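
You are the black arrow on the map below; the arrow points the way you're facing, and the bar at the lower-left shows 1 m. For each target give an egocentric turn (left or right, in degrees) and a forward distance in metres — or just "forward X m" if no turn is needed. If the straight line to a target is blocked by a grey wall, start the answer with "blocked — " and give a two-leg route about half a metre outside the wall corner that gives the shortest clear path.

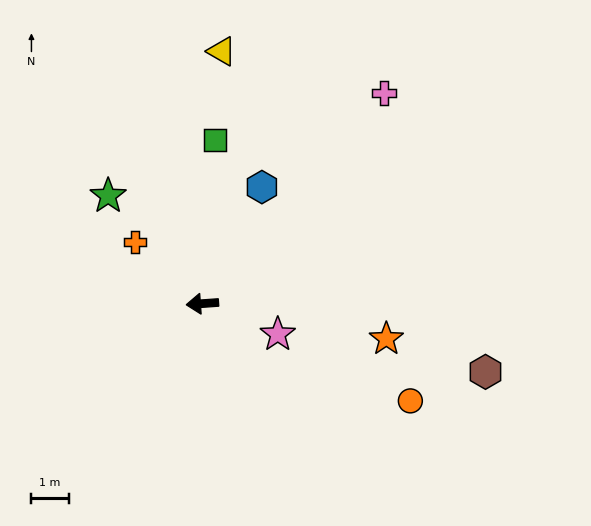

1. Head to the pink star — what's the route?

turn left 154°, forward 2.2 m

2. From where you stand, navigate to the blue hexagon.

turn right 121°, forward 3.5 m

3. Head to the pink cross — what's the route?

turn right 135°, forward 7.4 m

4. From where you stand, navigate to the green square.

turn right 98°, forward 4.4 m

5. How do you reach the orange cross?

turn right 46°, forward 2.4 m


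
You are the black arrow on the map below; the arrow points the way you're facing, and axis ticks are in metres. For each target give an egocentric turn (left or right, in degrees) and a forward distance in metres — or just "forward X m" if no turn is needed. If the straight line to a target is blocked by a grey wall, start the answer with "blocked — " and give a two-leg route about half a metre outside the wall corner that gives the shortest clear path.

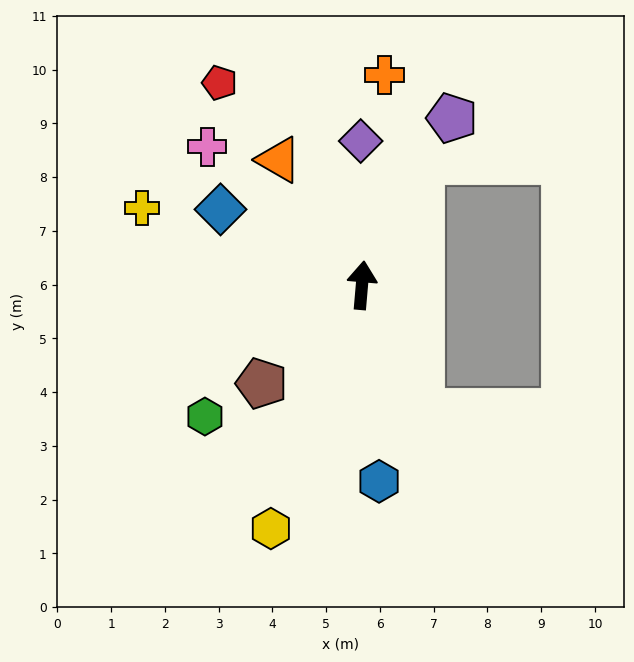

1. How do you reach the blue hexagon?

turn right 170°, forward 3.7 m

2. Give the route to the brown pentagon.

turn left 139°, forward 2.6 m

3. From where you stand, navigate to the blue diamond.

turn left 67°, forward 3.0 m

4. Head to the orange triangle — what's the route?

turn left 38°, forward 2.8 m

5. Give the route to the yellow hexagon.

turn left 164°, forward 4.8 m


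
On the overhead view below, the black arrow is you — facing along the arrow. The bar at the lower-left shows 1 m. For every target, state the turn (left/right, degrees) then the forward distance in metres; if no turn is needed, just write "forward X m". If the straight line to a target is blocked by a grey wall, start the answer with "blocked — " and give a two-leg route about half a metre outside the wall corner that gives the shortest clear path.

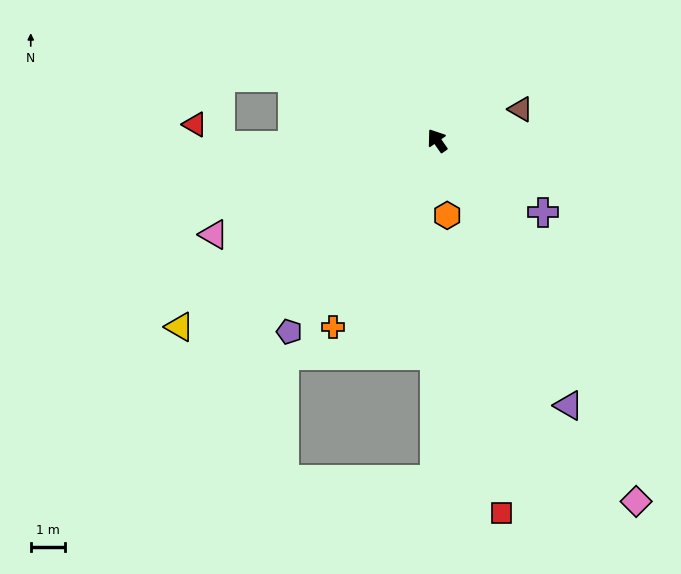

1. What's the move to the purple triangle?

turn left 171°, forward 8.5 m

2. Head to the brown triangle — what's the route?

turn right 104°, forward 2.6 m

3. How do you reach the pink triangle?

turn left 78°, forward 7.0 m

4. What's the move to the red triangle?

blocked — turn left 56°, forward 6.2 m, then turn right 41°, forward 1.0 m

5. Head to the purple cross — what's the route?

turn right 159°, forward 3.7 m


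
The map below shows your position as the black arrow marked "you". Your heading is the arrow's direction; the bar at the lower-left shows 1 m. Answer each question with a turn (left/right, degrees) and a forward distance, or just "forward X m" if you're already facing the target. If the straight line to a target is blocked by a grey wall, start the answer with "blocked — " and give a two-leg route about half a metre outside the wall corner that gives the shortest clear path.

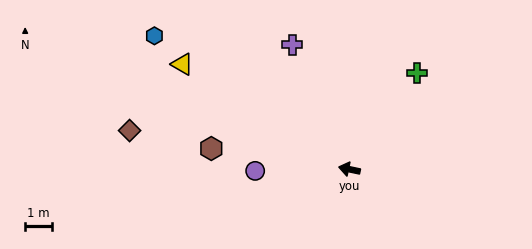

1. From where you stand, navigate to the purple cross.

turn right 53°, forward 5.2 m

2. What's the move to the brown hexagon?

turn left 3°, forward 5.3 m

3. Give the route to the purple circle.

turn left 13°, forward 3.6 m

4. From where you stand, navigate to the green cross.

turn right 113°, forward 4.4 m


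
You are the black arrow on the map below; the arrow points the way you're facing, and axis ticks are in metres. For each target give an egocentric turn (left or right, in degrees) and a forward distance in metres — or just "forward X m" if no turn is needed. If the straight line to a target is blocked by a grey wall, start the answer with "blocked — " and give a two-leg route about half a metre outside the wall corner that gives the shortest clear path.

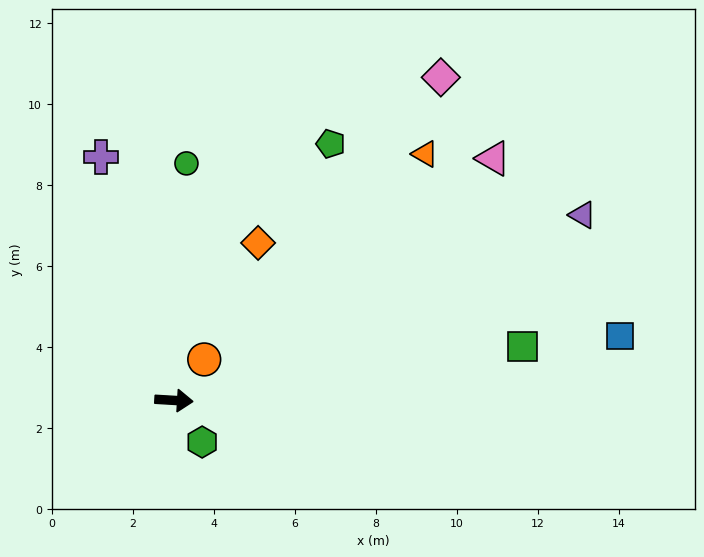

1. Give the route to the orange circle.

turn left 57°, forward 1.3 m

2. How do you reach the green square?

turn left 12°, forward 8.7 m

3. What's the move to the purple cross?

turn left 110°, forward 6.3 m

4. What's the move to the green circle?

turn left 90°, forward 5.9 m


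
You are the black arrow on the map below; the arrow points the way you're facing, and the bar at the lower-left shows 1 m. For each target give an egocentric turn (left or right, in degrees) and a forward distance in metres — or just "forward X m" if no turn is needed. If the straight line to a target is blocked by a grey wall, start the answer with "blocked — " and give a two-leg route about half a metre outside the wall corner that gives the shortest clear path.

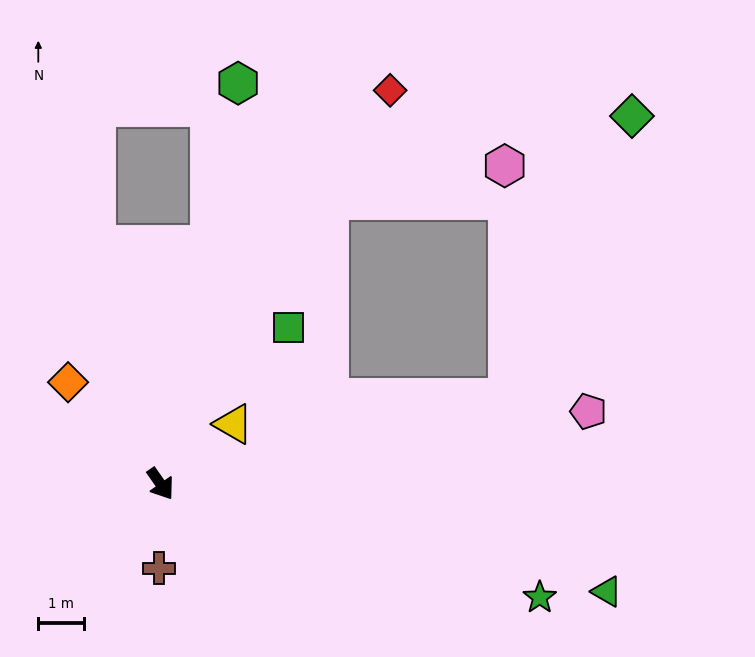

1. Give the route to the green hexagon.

turn left 134°, forward 8.9 m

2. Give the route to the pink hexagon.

blocked — turn left 114°, forward 7.2 m, then turn right 48°, forward 3.9 m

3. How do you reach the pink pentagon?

turn left 65°, forward 9.5 m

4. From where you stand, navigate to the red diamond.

turn left 115°, forward 9.9 m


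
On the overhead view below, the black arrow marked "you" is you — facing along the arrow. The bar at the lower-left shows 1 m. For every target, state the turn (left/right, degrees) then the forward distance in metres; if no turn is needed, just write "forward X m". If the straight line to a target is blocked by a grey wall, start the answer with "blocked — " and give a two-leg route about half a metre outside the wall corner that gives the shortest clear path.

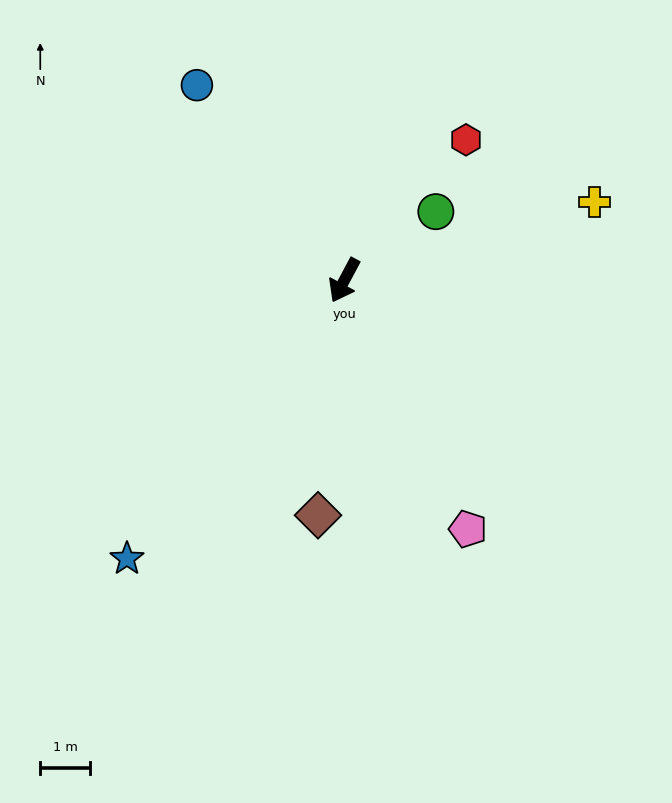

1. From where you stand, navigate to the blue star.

turn right 10°, forward 7.1 m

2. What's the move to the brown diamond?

turn left 22°, forward 4.7 m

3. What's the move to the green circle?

turn left 155°, forward 2.3 m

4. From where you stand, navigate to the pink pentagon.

turn left 54°, forward 5.6 m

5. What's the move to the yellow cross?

turn left 135°, forward 5.2 m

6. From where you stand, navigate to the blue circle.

turn right 115°, forward 4.9 m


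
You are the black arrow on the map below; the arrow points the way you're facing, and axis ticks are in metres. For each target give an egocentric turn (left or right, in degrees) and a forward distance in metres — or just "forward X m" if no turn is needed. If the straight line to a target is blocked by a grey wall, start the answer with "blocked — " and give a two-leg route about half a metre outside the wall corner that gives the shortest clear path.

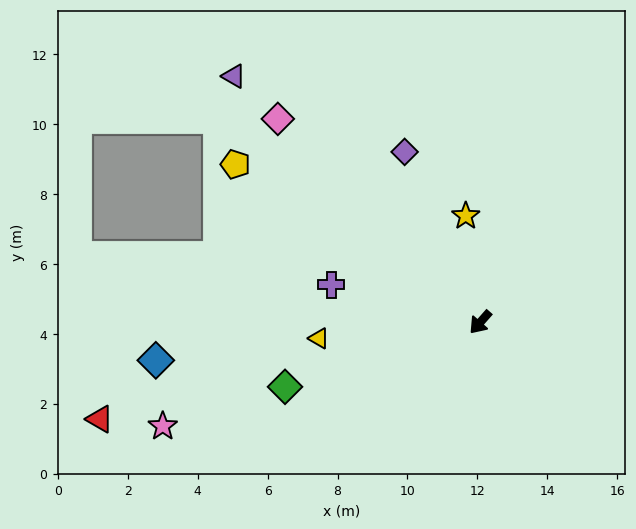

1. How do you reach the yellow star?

turn right 131°, forward 3.1 m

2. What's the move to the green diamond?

turn right 30°, forward 5.9 m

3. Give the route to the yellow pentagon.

turn right 81°, forward 8.3 m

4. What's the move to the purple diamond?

turn right 115°, forward 5.3 m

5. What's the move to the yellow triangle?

turn right 43°, forward 4.6 m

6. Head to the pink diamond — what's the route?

turn right 94°, forward 8.2 m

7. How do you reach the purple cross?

turn right 63°, forward 4.4 m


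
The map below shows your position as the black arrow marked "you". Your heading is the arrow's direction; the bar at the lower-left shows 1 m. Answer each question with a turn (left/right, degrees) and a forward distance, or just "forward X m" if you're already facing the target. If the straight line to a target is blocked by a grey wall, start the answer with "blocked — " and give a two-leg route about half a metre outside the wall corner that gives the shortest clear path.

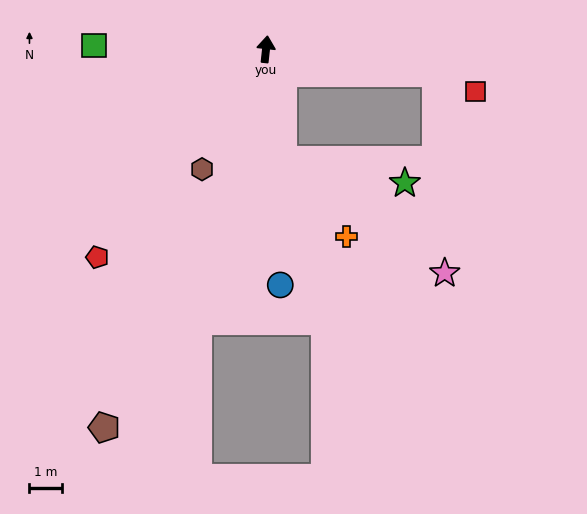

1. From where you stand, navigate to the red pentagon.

turn left 147°, forward 8.1 m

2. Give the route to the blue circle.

turn right 170°, forward 7.2 m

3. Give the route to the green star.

blocked — turn right 165°, forward 3.4 m, then turn left 70°, forward 3.8 m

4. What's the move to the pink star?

blocked — turn right 165°, forward 3.4 m, then turn left 46°, forward 6.0 m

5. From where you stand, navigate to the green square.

turn left 95°, forward 5.2 m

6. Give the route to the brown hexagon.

turn left 158°, forward 4.1 m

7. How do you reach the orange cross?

blocked — turn right 165°, forward 3.4 m, then turn left 31°, forward 3.0 m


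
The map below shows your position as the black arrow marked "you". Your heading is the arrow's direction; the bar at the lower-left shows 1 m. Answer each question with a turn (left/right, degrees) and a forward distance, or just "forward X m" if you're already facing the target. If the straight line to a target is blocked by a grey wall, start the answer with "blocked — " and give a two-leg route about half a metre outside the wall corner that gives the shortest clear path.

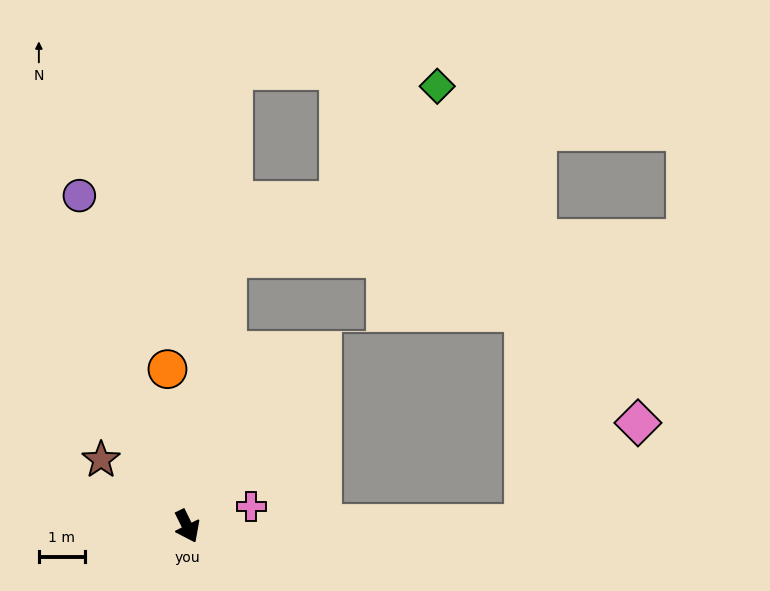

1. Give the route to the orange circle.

turn left 161°, forward 3.4 m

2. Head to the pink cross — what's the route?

turn left 81°, forward 1.4 m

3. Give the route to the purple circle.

turn left 172°, forward 7.5 m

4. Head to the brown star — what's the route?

turn right 154°, forward 2.4 m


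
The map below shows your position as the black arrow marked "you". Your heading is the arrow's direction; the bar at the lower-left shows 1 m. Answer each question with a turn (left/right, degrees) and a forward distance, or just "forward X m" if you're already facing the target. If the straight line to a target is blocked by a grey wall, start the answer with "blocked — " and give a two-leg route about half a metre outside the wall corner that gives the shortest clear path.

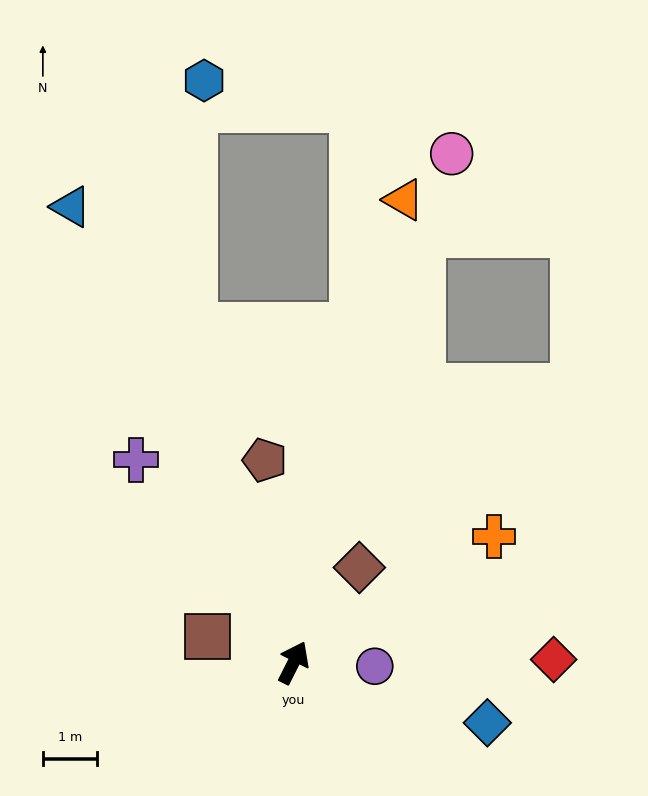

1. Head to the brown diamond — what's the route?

turn right 8°, forward 2.1 m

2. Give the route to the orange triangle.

turn left 13°, forward 8.7 m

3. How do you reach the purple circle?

turn right 66°, forward 1.5 m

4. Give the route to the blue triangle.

turn left 53°, forward 9.3 m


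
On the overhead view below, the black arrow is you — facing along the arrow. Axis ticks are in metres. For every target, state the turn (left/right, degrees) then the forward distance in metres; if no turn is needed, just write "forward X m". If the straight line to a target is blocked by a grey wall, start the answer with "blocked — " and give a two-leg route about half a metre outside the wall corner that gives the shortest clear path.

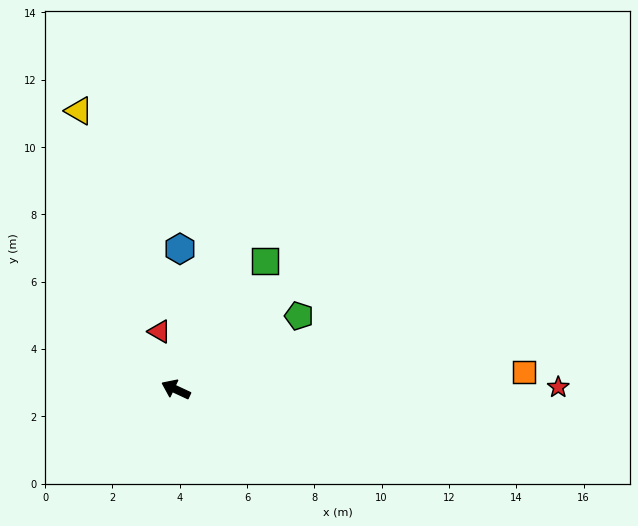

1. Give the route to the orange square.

turn right 152°, forward 10.4 m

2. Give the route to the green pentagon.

turn right 124°, forward 4.3 m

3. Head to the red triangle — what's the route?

turn right 49°, forward 1.8 m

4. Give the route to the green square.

turn right 100°, forward 4.7 m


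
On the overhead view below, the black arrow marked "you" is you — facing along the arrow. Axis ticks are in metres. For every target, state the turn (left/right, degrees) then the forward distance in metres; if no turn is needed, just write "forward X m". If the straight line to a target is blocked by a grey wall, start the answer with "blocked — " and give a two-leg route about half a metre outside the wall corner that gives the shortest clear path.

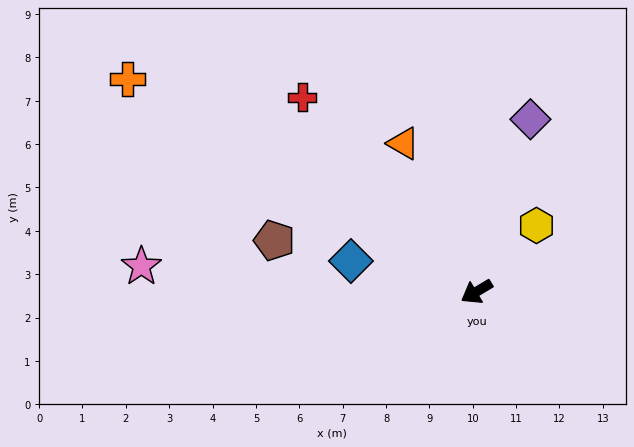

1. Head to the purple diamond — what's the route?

turn right 138°, forward 4.2 m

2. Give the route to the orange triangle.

turn right 95°, forward 3.8 m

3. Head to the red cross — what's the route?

turn right 79°, forward 6.0 m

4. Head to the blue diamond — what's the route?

turn right 45°, forward 3.0 m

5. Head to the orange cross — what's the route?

turn right 62°, forward 9.4 m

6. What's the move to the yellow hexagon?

turn right 163°, forward 2.1 m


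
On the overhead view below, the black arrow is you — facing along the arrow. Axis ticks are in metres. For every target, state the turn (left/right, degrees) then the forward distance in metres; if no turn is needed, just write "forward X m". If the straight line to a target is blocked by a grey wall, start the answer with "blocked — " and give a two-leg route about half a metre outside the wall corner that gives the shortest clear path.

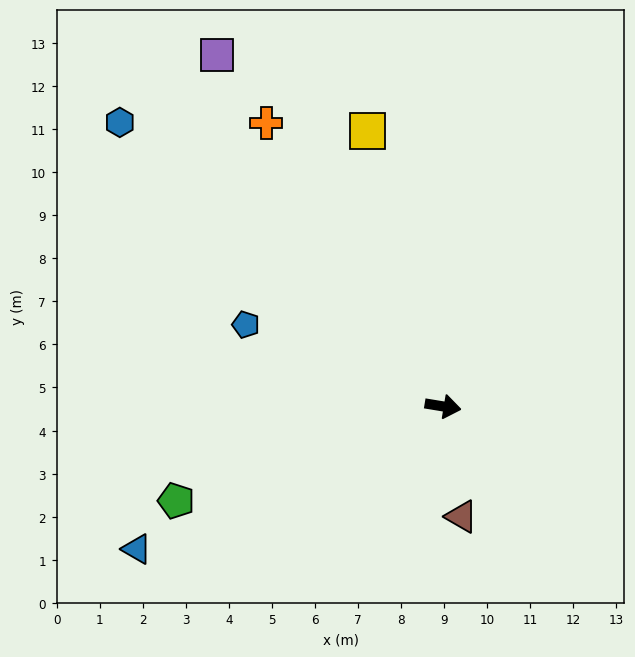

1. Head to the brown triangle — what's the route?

turn right 71°, forward 2.6 m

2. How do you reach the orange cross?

turn left 131°, forward 7.8 m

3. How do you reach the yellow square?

turn left 115°, forward 6.6 m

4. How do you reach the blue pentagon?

turn left 167°, forward 5.0 m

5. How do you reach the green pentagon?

turn right 151°, forward 6.6 m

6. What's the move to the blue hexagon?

turn left 148°, forward 10.0 m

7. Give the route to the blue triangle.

turn right 146°, forward 7.9 m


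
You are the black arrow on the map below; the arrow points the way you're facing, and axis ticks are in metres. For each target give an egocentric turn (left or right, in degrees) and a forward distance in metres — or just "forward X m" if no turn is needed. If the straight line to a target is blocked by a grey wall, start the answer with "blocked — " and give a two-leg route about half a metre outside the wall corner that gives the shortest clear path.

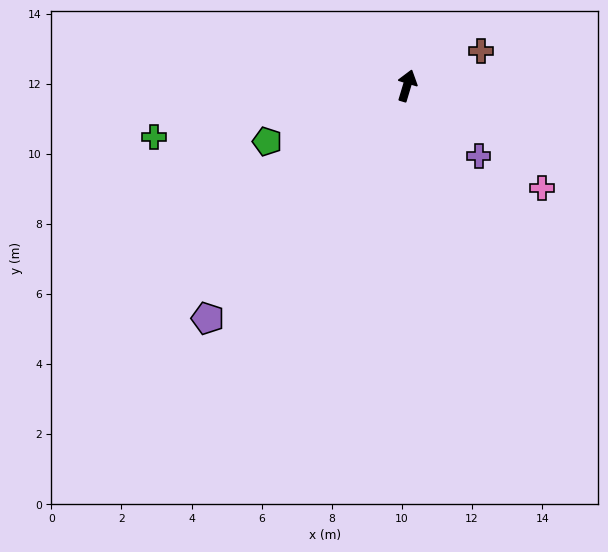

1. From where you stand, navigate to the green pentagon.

turn left 128°, forward 4.3 m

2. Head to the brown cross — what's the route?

turn right 48°, forward 2.3 m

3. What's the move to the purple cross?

turn right 118°, forward 2.9 m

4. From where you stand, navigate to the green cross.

turn left 118°, forward 7.4 m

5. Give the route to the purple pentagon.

turn left 156°, forward 8.7 m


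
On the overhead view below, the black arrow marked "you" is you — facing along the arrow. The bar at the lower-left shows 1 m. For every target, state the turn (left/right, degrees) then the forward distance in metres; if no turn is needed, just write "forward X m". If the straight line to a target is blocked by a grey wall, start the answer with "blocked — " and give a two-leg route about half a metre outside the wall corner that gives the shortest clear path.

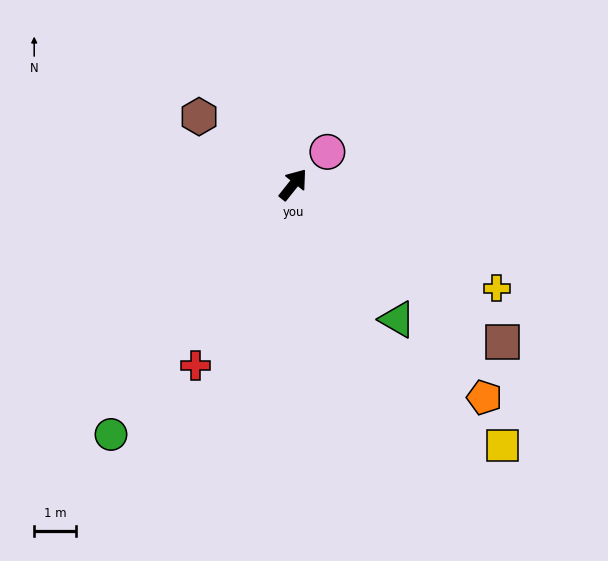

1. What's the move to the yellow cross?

turn right 78°, forward 5.5 m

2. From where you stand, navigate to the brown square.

turn right 88°, forward 6.3 m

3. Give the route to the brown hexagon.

turn left 93°, forward 2.8 m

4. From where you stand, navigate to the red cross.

turn right 170°, forward 5.0 m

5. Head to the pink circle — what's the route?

turn right 8°, forward 1.1 m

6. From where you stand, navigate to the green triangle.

turn right 104°, forward 4.1 m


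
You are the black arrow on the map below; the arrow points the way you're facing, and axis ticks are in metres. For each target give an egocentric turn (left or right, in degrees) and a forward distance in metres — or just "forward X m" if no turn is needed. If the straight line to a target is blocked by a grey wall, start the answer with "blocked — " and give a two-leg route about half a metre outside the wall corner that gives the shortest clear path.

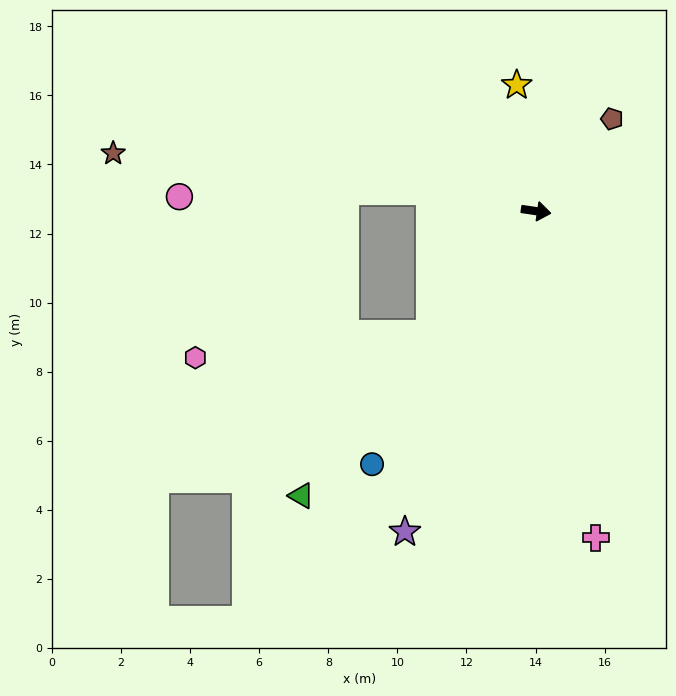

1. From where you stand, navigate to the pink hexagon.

blocked — turn right 122°, forward 4.7 m, then turn right 44°, forward 6.8 m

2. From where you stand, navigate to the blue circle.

turn right 115°, forward 8.7 m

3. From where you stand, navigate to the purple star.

turn right 104°, forward 10.0 m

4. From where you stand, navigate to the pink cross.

turn right 71°, forward 9.6 m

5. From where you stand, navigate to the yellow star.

turn left 107°, forward 3.7 m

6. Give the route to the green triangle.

turn right 121°, forward 10.7 m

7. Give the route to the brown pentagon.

turn left 59°, forward 3.5 m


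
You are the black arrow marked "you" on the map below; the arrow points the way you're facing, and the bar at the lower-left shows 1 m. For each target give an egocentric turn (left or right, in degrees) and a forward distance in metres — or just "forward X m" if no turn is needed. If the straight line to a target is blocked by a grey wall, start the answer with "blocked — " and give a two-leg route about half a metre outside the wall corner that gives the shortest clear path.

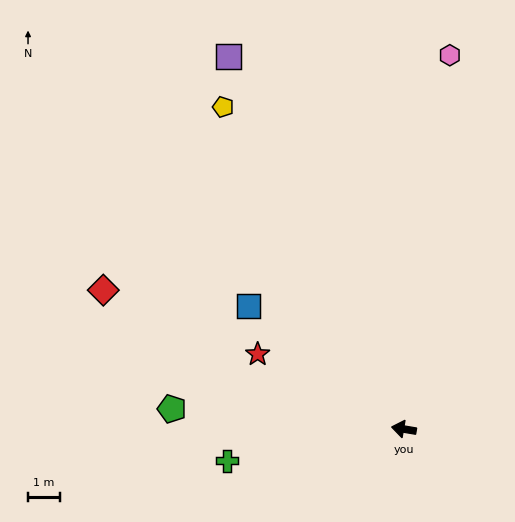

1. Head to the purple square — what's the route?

turn right 55°, forward 12.9 m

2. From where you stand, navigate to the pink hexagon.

turn right 87°, forward 11.8 m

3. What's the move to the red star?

turn right 18°, forward 5.2 m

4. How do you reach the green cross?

turn left 20°, forward 5.6 m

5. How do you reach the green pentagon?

turn left 5°, forward 7.3 m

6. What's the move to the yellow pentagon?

turn right 51°, forward 11.6 m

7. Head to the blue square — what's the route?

turn right 29°, forward 6.2 m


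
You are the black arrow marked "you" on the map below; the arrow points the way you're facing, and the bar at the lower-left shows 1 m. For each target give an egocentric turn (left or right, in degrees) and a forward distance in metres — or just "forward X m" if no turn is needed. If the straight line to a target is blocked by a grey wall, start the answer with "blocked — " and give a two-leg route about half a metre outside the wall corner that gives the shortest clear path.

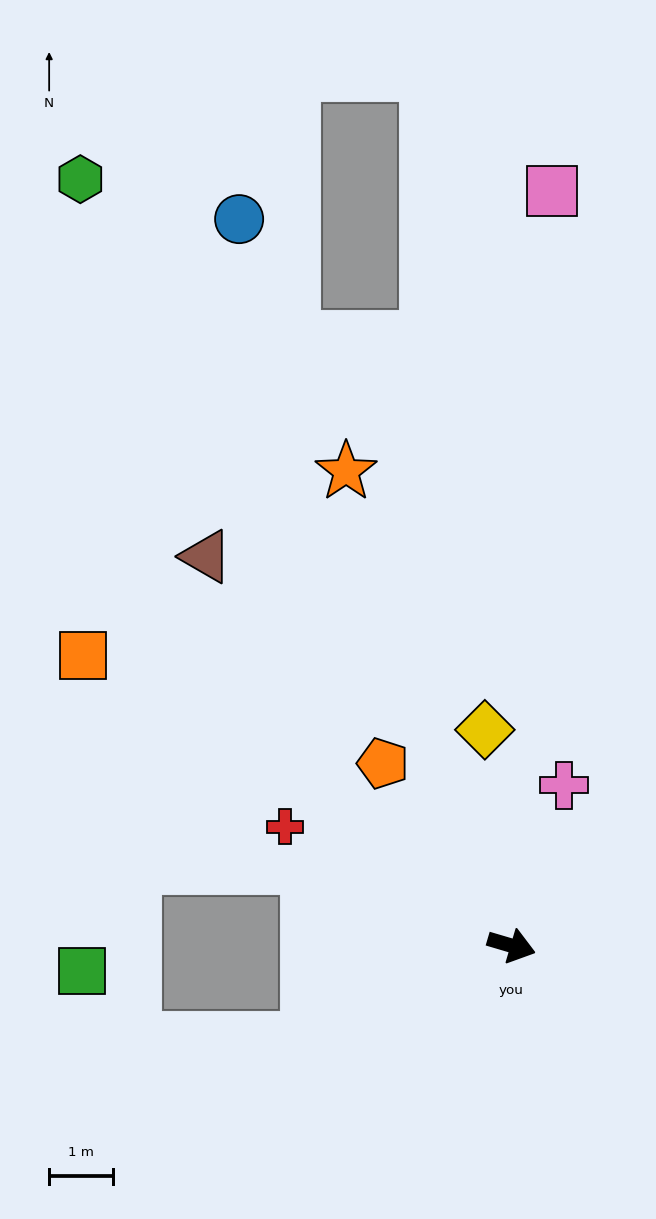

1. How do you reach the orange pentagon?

turn left 142°, forward 3.5 m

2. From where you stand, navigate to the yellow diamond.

turn left 114°, forward 3.4 m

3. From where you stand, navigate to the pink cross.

turn left 88°, forward 2.6 m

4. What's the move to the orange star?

turn left 126°, forward 7.8 m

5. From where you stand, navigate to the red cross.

turn left 169°, forward 4.0 m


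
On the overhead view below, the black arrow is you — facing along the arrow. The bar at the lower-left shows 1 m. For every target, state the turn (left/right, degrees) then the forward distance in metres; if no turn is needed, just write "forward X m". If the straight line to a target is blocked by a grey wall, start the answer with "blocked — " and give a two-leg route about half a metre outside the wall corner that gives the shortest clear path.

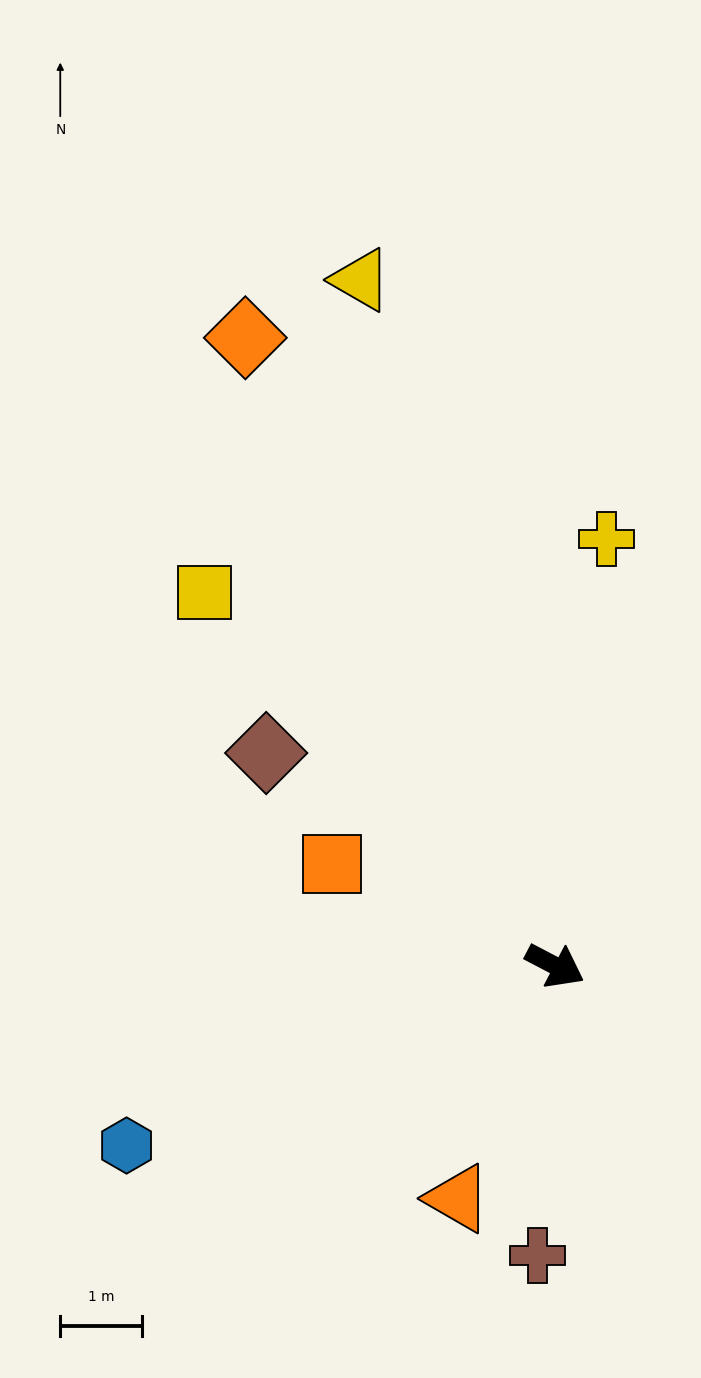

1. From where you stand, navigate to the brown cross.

turn right 66°, forward 3.5 m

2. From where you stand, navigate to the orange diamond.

turn left 144°, forward 8.5 m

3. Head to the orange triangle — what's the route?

turn right 85°, forward 3.1 m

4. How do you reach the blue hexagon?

turn right 130°, forward 5.7 m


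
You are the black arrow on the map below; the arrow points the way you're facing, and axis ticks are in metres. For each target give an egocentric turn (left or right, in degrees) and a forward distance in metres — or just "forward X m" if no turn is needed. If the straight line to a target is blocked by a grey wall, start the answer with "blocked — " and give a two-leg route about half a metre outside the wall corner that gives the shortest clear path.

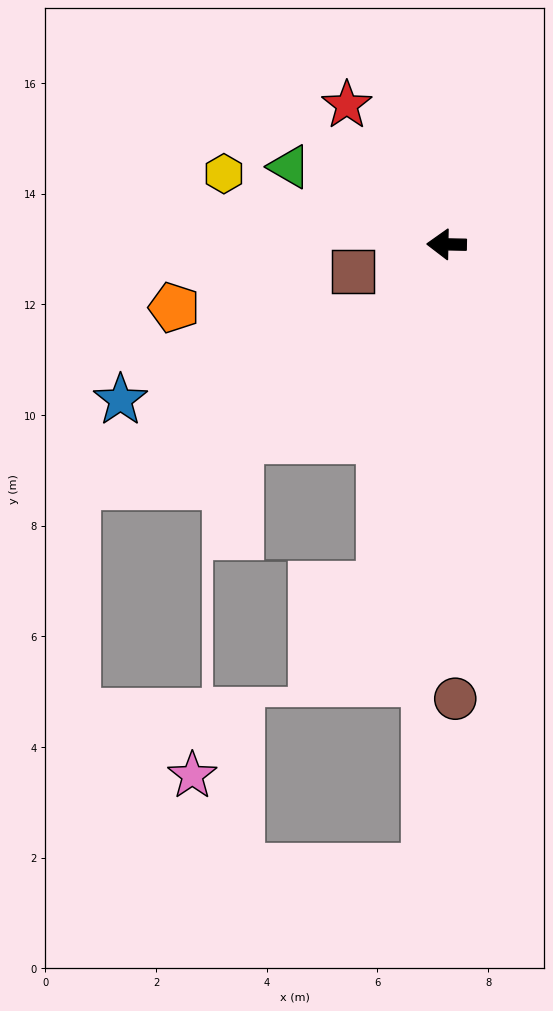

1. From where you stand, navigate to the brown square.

turn left 17°, forward 1.8 m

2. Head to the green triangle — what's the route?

turn right 25°, forward 3.2 m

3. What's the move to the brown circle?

turn left 92°, forward 8.2 m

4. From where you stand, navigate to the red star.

turn right 53°, forward 3.1 m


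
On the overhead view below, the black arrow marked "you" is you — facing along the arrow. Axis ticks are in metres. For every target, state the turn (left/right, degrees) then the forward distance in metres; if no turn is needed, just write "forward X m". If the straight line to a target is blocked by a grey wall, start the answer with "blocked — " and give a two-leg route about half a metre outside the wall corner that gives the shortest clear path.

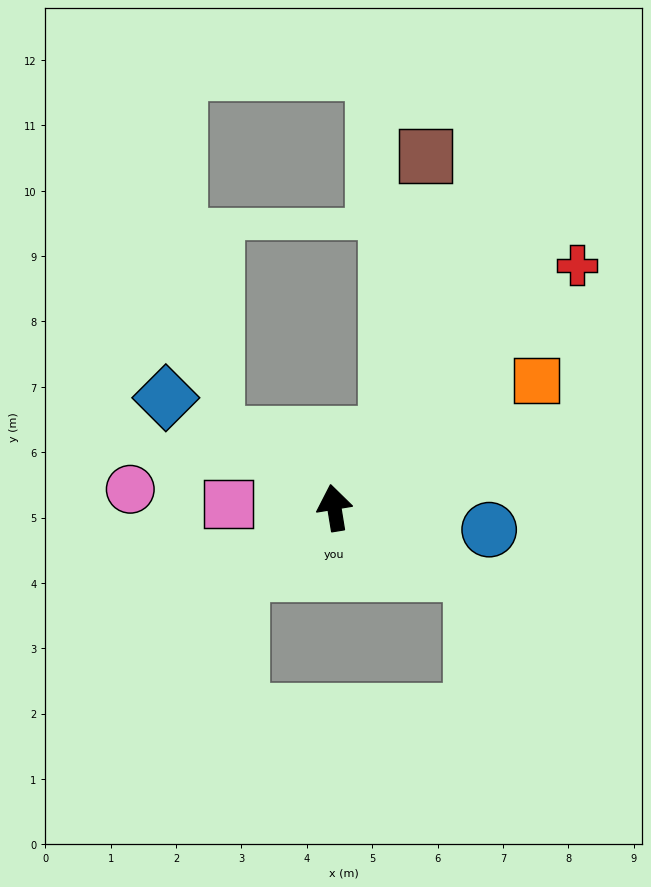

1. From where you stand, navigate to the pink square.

turn left 79°, forward 1.6 m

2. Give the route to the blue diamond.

turn left 48°, forward 3.1 m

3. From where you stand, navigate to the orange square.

turn right 67°, forward 3.7 m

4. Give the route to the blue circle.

turn right 107°, forward 2.4 m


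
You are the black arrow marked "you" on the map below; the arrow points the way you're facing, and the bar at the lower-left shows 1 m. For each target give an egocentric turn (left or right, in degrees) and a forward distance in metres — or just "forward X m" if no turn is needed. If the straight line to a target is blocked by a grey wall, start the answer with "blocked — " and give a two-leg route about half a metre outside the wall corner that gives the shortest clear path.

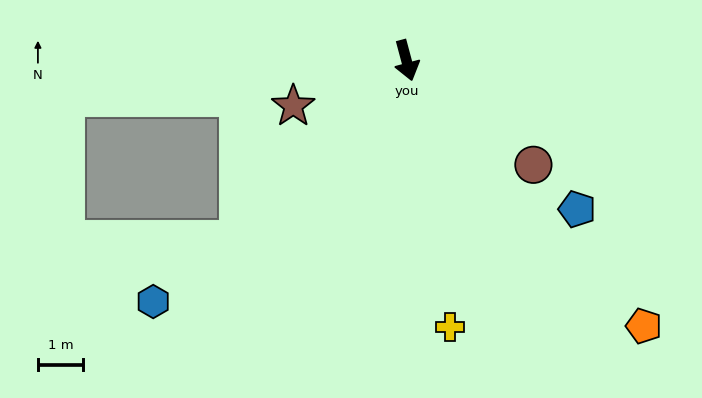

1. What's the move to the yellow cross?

turn right 6°, forward 5.9 m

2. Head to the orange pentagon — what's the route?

turn left 27°, forward 7.8 m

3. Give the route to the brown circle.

turn left 36°, forward 3.6 m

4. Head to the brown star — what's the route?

turn right 83°, forward 2.7 m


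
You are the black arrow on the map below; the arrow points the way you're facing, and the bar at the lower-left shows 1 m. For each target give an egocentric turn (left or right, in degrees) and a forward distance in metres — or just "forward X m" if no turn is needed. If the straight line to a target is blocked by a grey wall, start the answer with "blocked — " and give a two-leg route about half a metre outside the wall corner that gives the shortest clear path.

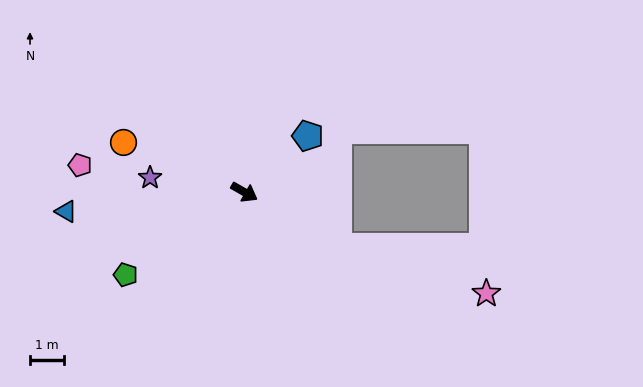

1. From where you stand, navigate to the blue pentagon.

turn left 71°, forward 2.5 m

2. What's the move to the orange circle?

turn right 173°, forward 3.9 m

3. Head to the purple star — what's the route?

turn right 159°, forward 2.8 m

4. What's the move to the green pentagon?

turn right 115°, forward 4.3 m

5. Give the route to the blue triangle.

turn right 144°, forward 5.3 m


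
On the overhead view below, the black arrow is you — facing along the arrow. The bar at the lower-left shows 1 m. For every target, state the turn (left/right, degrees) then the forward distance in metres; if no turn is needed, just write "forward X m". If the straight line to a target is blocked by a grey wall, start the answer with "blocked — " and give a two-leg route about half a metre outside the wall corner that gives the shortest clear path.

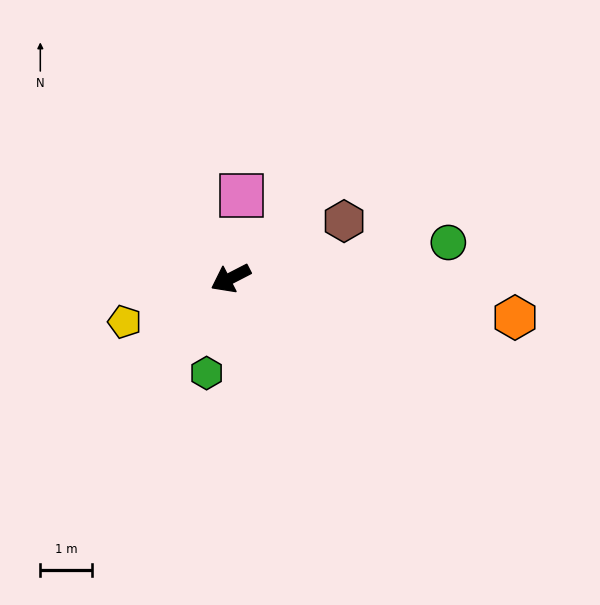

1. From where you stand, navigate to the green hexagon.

turn left 48°, forward 1.9 m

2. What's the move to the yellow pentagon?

turn right 5°, forward 2.2 m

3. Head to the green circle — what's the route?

turn left 162°, forward 4.3 m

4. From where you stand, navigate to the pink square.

turn right 125°, forward 1.6 m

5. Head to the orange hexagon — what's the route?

turn left 145°, forward 5.6 m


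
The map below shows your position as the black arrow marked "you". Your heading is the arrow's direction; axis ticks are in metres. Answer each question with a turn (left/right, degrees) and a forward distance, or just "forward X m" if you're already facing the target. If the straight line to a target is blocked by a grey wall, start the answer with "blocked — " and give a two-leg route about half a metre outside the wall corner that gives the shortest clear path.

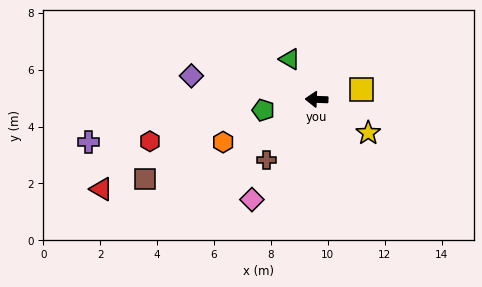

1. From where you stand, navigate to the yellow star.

turn left 149°, forward 2.2 m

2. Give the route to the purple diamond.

turn right 9°, forward 4.5 m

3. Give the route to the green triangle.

turn right 54°, forward 1.7 m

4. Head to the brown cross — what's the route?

turn left 52°, forward 2.8 m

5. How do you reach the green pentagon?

turn left 14°, forward 1.9 m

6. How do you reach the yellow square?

turn right 165°, forward 1.6 m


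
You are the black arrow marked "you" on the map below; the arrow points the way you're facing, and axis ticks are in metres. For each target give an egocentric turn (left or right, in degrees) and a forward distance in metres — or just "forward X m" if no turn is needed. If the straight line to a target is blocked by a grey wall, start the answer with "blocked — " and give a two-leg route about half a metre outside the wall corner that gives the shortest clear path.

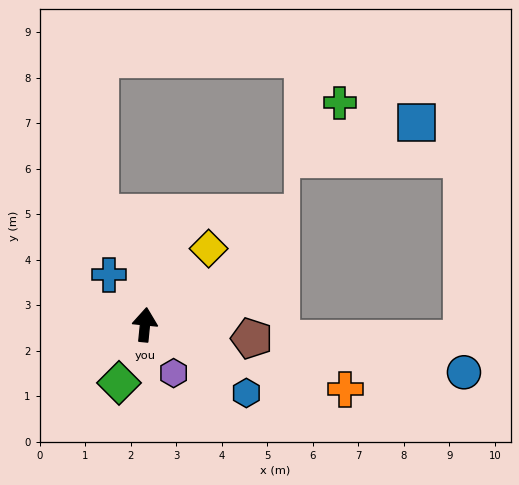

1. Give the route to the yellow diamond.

turn right 34°, forward 2.2 m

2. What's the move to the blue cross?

turn left 41°, forward 1.4 m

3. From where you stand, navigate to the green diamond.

turn left 162°, forward 1.4 m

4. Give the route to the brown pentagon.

turn right 92°, forward 2.4 m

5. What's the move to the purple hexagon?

turn right 144°, forward 1.2 m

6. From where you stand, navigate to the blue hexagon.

turn right 118°, forward 2.7 m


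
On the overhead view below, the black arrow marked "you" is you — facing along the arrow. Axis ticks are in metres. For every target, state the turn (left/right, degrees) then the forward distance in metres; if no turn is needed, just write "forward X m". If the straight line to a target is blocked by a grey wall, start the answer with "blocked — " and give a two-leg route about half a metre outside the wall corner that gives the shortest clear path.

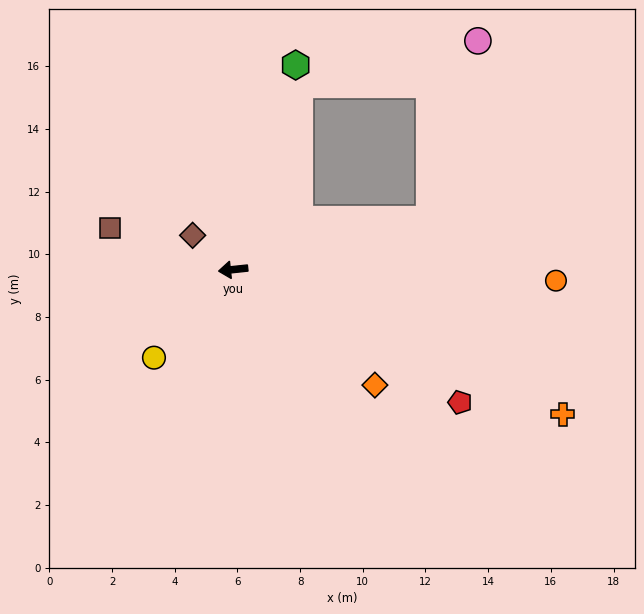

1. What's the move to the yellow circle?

turn left 42°, forward 3.8 m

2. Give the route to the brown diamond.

turn right 46°, forward 1.7 m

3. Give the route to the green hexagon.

turn right 113°, forward 6.8 m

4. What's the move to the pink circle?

blocked — turn right 116°, forward 6.3 m, then turn right 56°, forward 5.8 m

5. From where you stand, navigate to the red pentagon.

turn left 144°, forward 8.4 m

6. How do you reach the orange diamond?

turn left 135°, forward 5.8 m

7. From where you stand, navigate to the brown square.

turn right 25°, forward 4.1 m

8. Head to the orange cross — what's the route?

turn left 150°, forward 11.5 m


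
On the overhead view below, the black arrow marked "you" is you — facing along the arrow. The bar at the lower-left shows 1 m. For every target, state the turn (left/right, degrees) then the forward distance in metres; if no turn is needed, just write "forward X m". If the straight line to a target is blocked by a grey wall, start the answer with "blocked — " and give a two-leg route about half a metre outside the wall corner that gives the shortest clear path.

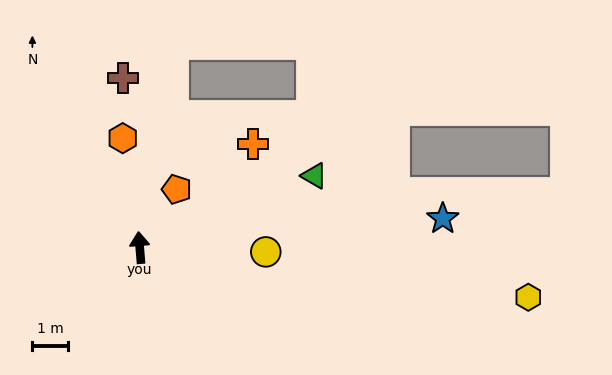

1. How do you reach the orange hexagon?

turn left 4°, forward 3.1 m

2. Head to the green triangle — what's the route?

turn right 72°, forward 5.3 m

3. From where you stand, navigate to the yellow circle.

turn right 97°, forward 3.6 m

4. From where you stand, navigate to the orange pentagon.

turn right 37°, forward 1.9 m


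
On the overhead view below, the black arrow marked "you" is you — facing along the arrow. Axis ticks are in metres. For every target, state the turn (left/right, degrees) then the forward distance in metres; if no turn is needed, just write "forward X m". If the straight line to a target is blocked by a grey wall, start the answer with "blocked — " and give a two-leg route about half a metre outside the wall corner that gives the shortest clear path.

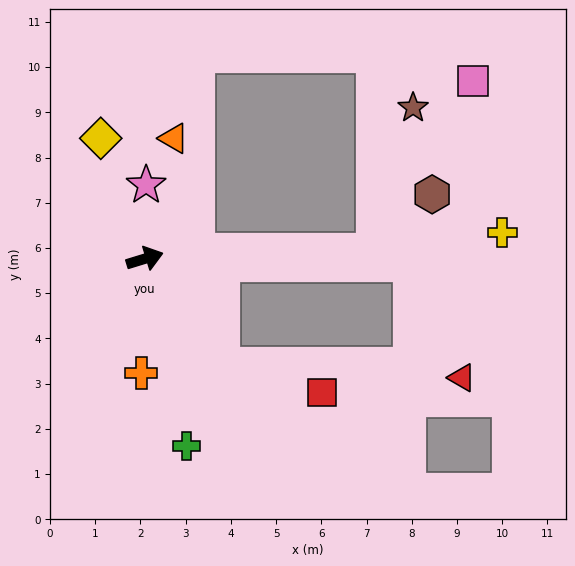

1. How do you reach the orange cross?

turn right 109°, forward 2.5 m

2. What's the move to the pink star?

turn left 72°, forward 1.6 m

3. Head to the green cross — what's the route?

turn right 95°, forward 4.2 m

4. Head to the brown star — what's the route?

blocked — turn right 16°, forward 5.1 m, then turn left 74°, forward 3.3 m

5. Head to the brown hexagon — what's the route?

blocked — turn right 16°, forward 5.1 m, then turn left 45°, forward 1.8 m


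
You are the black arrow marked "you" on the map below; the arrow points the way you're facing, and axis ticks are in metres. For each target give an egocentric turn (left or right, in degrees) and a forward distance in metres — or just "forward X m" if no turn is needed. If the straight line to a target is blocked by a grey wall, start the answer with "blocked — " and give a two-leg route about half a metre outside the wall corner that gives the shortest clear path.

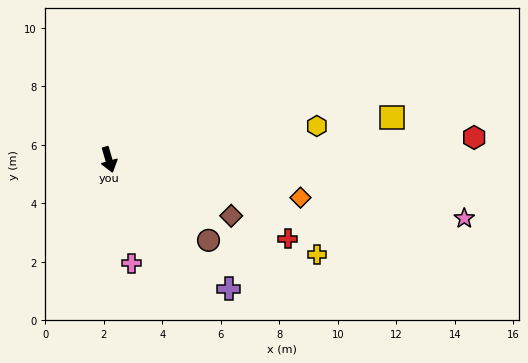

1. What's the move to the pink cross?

turn right 4°, forward 3.6 m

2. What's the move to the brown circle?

turn left 35°, forward 4.4 m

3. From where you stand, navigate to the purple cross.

turn left 27°, forward 6.0 m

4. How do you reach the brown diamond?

turn left 49°, forward 4.6 m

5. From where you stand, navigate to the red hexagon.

turn left 77°, forward 12.5 m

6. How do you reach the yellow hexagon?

turn left 83°, forward 7.2 m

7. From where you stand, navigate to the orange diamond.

turn left 63°, forward 6.7 m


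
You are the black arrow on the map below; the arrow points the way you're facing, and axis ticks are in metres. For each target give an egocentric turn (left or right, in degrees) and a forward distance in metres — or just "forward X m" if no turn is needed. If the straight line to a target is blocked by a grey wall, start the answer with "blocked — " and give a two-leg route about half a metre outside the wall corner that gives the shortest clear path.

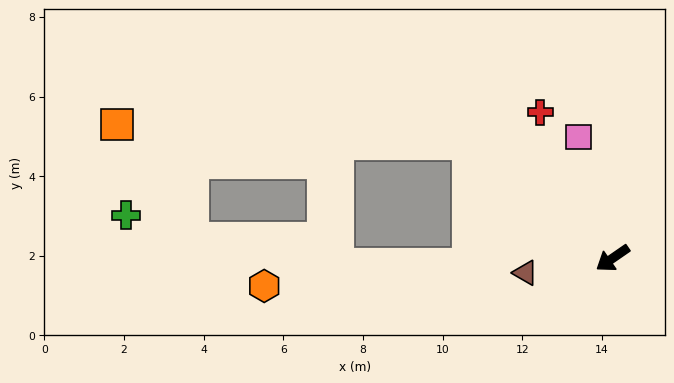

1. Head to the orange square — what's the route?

blocked — turn right 73°, forward 4.6 m, then turn left 35°, forward 8.9 m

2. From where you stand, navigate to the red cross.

turn right 98°, forward 4.1 m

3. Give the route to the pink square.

turn right 109°, forward 3.2 m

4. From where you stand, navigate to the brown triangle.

turn right 25°, forward 2.2 m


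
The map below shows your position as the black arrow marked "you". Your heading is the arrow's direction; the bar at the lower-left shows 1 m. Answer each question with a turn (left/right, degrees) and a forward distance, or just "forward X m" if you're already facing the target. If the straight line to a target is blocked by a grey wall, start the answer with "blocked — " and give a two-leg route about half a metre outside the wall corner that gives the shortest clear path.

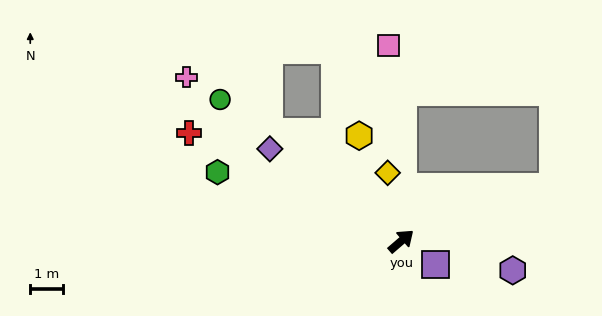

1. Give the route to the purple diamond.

turn left 104°, forward 4.9 m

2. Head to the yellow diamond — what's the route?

turn left 60°, forward 2.1 m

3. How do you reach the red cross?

turn left 112°, forward 7.2 m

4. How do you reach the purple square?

turn right 75°, forward 1.2 m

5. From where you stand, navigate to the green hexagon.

turn left 119°, forward 5.9 m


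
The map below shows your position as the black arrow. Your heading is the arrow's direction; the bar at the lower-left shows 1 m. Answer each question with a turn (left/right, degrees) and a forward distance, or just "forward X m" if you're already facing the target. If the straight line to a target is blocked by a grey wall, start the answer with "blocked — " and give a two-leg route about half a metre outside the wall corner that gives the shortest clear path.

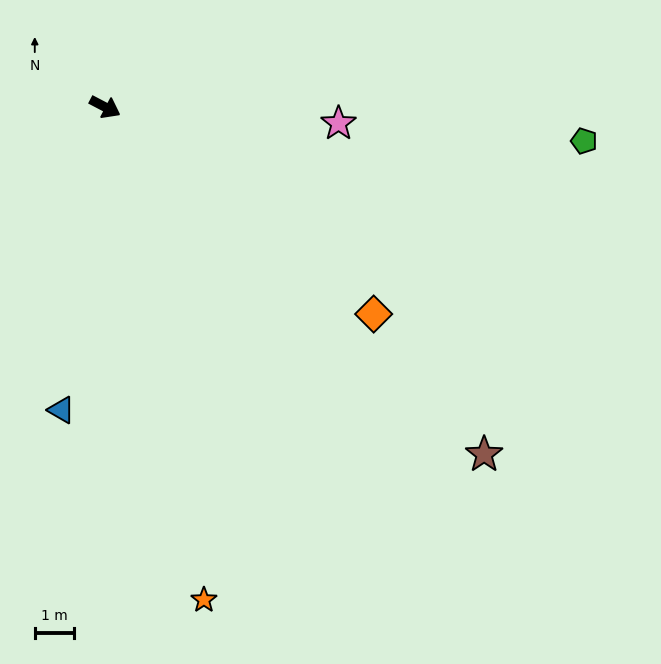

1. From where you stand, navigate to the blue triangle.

turn right 71°, forward 7.8 m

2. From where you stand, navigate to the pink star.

turn left 24°, forward 5.9 m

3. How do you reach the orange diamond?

turn right 10°, forward 8.6 m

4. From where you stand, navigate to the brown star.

turn right 15°, forward 13.0 m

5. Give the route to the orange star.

turn right 51°, forward 12.7 m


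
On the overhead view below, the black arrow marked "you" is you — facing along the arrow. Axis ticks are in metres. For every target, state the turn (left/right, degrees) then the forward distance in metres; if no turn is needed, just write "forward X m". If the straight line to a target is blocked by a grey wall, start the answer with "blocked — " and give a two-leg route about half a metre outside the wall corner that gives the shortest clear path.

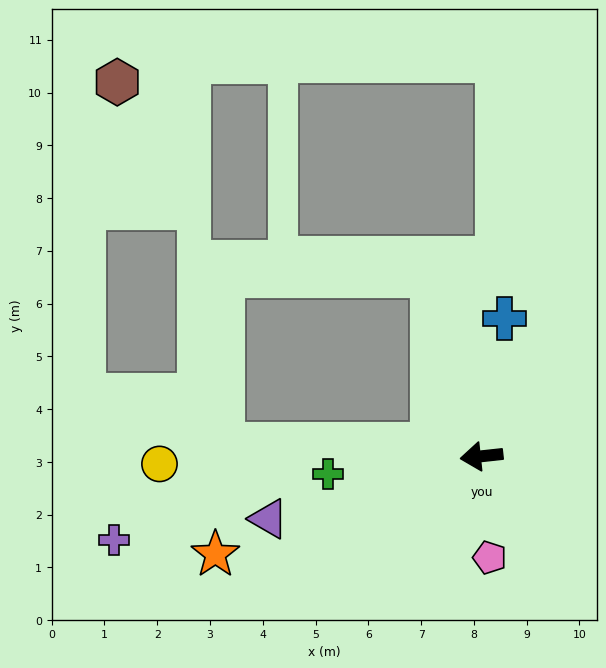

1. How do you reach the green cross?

forward 2.9 m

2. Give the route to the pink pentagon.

turn left 88°, forward 1.9 m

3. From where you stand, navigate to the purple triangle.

turn left 10°, forward 4.2 m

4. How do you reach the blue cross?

turn right 106°, forward 2.6 m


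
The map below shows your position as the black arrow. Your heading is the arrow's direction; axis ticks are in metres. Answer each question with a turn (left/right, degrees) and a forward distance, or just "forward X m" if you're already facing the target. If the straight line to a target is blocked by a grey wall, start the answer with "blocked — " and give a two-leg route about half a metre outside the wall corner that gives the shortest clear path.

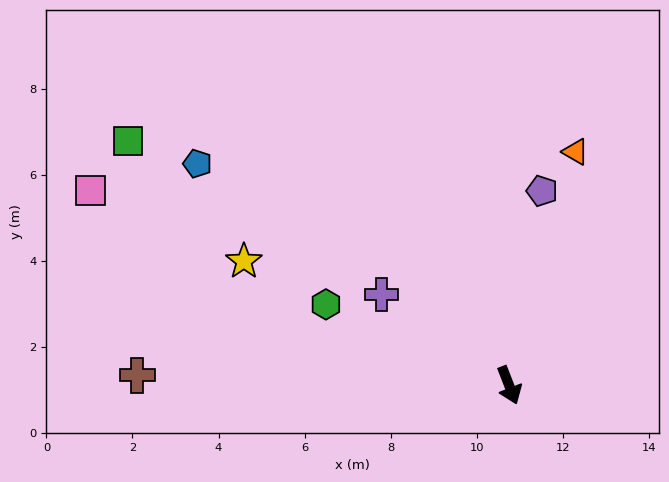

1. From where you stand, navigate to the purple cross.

turn right 147°, forward 3.6 m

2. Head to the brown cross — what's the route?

turn right 113°, forward 8.6 m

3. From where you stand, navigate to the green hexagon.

turn right 135°, forward 4.7 m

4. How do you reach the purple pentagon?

turn left 149°, forward 4.6 m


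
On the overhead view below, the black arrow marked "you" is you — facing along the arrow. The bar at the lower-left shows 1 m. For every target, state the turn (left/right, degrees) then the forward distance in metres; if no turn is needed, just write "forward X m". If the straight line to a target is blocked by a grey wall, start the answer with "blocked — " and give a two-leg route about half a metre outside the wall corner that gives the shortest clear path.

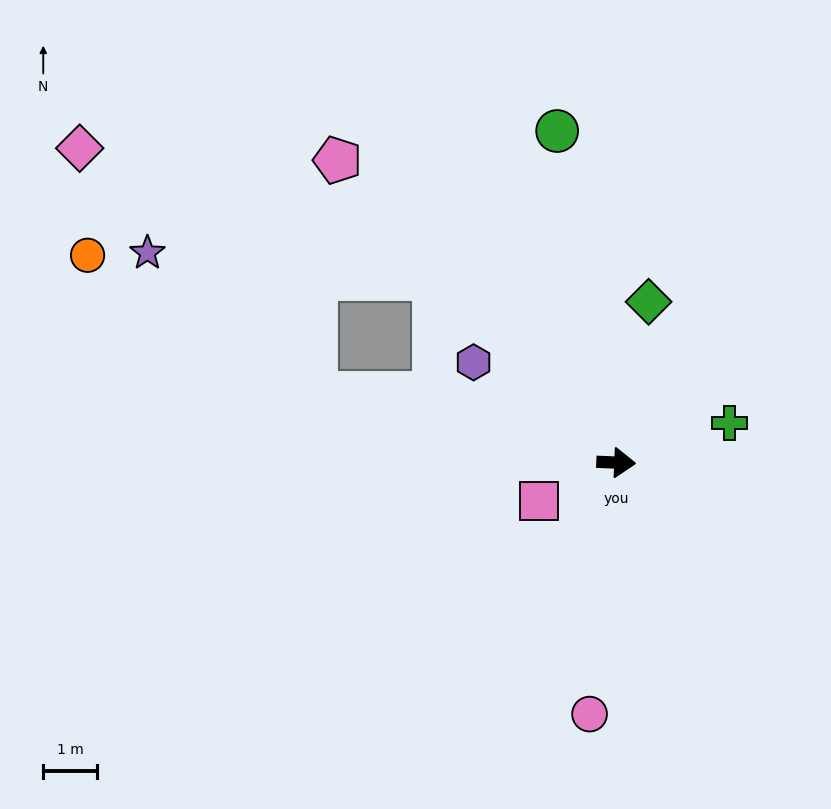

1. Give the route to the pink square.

turn right 151°, forward 1.6 m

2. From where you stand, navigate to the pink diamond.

blocked — turn left 137°, forward 4.8 m, then turn left 25°, forward 7.1 m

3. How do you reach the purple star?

blocked — turn left 170°, forward 5.8 m, then turn right 28°, forward 4.1 m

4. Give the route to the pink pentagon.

turn left 135°, forward 7.7 m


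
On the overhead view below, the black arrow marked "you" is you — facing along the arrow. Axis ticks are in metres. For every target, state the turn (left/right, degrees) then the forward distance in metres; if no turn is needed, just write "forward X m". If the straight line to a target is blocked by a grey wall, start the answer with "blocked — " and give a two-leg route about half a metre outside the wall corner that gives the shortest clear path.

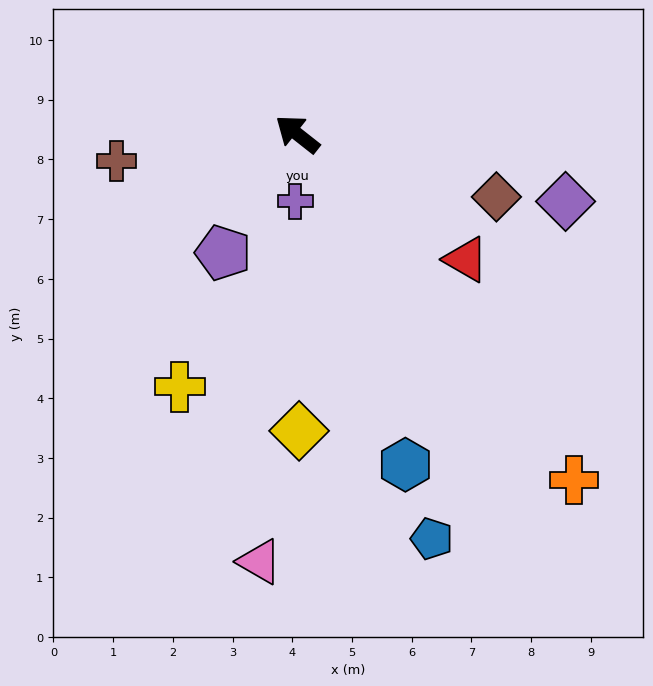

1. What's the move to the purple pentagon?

turn left 96°, forward 2.3 m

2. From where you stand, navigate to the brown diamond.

turn right 159°, forward 3.5 m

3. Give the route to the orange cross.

turn left 167°, forward 7.4 m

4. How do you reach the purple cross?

turn left 126°, forward 1.1 m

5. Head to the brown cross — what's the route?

turn left 47°, forward 3.1 m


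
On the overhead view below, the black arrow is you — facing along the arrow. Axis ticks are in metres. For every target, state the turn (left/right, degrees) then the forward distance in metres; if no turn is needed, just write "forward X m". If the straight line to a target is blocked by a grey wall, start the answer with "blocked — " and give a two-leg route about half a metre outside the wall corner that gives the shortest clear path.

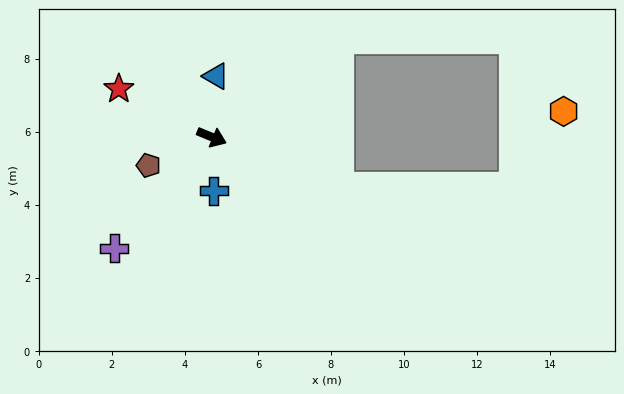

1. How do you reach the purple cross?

turn right 109°, forward 4.1 m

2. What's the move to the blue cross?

turn right 66°, forward 1.5 m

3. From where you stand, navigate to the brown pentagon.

turn right 133°, forward 1.9 m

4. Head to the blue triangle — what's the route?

turn left 108°, forward 1.7 m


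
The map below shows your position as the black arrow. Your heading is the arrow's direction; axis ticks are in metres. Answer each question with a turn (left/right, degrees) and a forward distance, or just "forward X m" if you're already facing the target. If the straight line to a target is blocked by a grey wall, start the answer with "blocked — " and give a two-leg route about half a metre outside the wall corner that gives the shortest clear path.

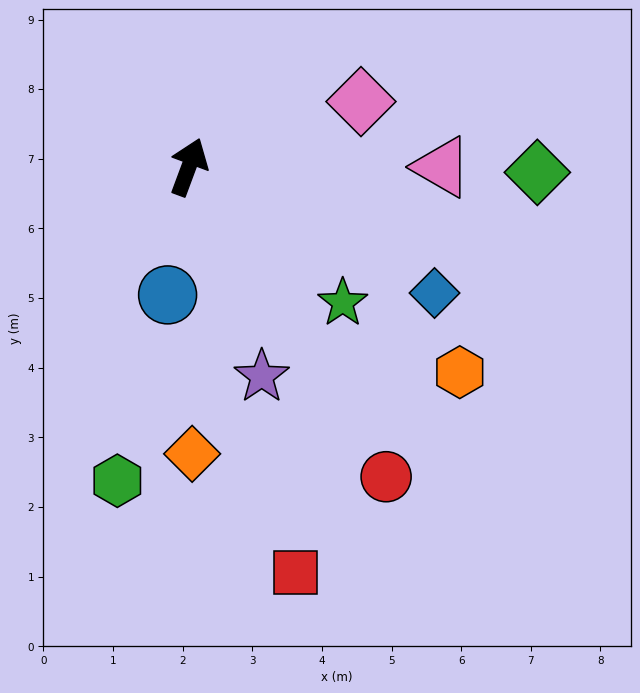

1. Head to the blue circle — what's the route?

turn right 169°, forward 1.9 m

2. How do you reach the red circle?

turn right 127°, forward 5.3 m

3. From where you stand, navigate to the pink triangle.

turn right 70°, forward 3.6 m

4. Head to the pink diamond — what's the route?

turn right 49°, forward 2.6 m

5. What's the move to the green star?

turn right 111°, forward 2.9 m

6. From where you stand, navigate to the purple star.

turn right 140°, forward 3.2 m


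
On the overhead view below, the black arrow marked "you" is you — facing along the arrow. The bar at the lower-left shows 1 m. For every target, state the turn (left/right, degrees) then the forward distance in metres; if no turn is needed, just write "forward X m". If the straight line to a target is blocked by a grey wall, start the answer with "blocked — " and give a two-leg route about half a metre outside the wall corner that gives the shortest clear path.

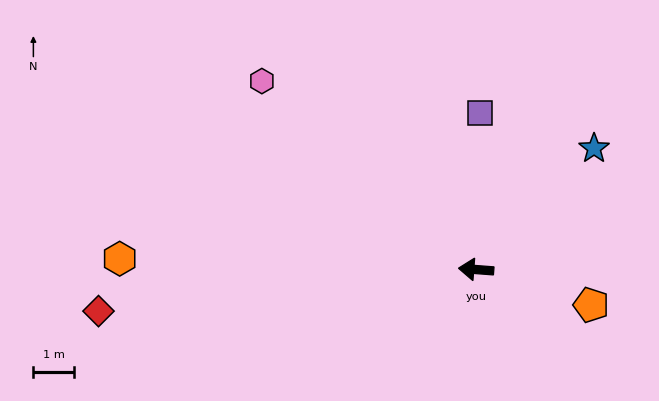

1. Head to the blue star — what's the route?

turn right 130°, forward 4.2 m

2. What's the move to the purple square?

turn right 87°, forward 3.9 m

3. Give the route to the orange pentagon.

turn left 167°, forward 3.0 m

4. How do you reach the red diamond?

turn left 11°, forward 9.4 m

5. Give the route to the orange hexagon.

turn left 3°, forward 8.8 m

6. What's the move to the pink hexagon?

turn right 37°, forward 7.1 m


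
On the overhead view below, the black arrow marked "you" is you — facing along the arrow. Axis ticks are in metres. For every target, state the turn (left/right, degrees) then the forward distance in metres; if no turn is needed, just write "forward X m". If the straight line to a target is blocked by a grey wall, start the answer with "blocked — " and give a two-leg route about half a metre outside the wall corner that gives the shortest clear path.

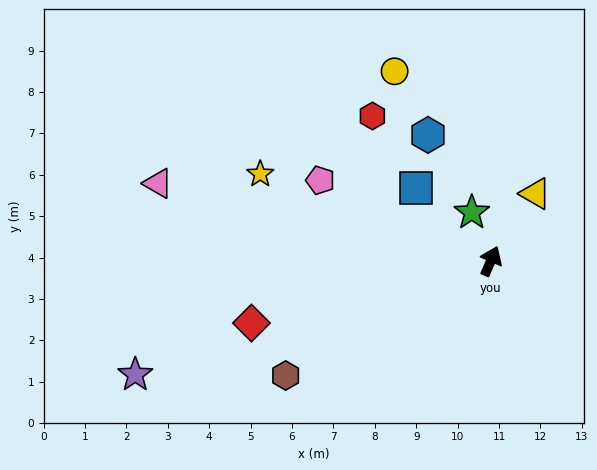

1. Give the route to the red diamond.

turn left 128°, forward 6.0 m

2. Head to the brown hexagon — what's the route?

turn left 143°, forward 5.7 m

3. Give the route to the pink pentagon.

turn left 88°, forward 4.6 m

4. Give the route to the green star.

turn left 45°, forward 1.3 m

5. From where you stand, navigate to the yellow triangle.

turn right 10°, forward 2.0 m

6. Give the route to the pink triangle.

turn left 100°, forward 8.3 m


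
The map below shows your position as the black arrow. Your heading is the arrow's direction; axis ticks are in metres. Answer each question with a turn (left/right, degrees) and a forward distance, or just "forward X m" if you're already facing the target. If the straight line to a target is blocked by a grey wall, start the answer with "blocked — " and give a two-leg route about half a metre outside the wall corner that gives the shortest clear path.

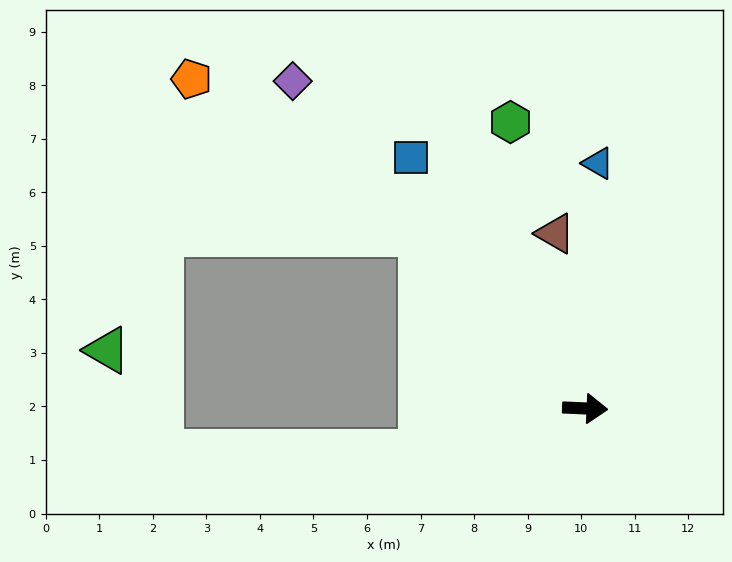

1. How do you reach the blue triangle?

turn left 89°, forward 4.6 m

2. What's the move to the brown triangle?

turn left 102°, forward 3.3 m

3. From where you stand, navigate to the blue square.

turn left 127°, forward 5.7 m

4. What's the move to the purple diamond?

turn left 134°, forward 8.2 m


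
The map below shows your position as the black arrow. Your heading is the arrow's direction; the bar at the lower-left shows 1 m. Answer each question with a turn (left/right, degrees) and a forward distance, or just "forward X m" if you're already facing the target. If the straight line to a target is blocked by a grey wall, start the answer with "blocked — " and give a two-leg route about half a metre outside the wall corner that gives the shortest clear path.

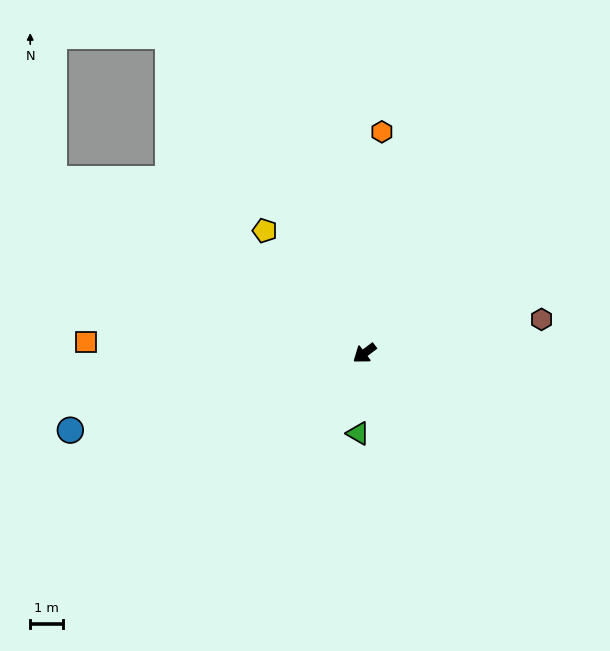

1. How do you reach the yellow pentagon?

turn right 88°, forward 4.8 m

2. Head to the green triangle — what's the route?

turn left 48°, forward 2.4 m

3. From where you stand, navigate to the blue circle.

turn right 22°, forward 9.2 m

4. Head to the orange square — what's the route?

turn right 39°, forward 8.4 m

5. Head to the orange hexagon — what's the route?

turn right 131°, forward 6.7 m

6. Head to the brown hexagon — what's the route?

turn left 154°, forward 5.4 m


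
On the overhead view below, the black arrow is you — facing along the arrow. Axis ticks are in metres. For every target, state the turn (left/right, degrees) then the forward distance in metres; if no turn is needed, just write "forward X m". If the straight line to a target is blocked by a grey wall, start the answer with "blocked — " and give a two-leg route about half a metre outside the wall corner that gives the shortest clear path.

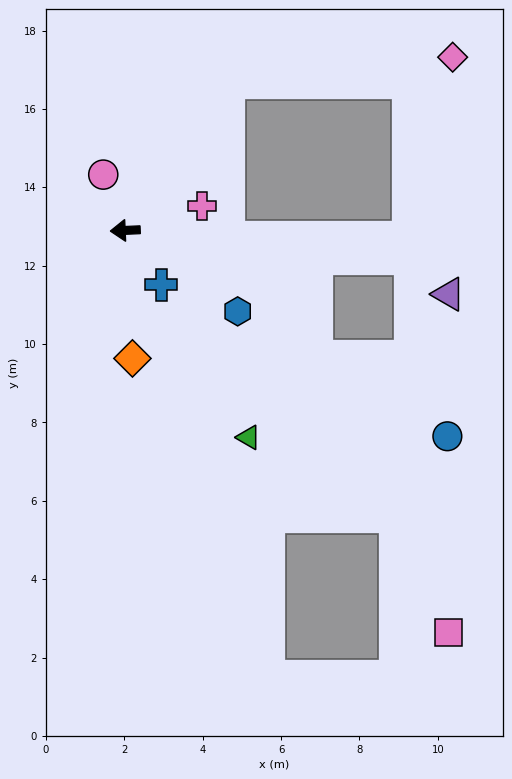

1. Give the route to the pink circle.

turn right 71°, forward 1.5 m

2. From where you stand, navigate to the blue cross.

turn left 121°, forward 1.7 m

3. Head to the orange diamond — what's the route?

turn left 91°, forward 3.3 m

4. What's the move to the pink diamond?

blocked — turn right 127°, forward 4.6 m, then turn right 49°, forward 5.8 m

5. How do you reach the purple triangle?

blocked — turn left 172°, forward 7.3 m, then turn right 38°, forward 1.3 m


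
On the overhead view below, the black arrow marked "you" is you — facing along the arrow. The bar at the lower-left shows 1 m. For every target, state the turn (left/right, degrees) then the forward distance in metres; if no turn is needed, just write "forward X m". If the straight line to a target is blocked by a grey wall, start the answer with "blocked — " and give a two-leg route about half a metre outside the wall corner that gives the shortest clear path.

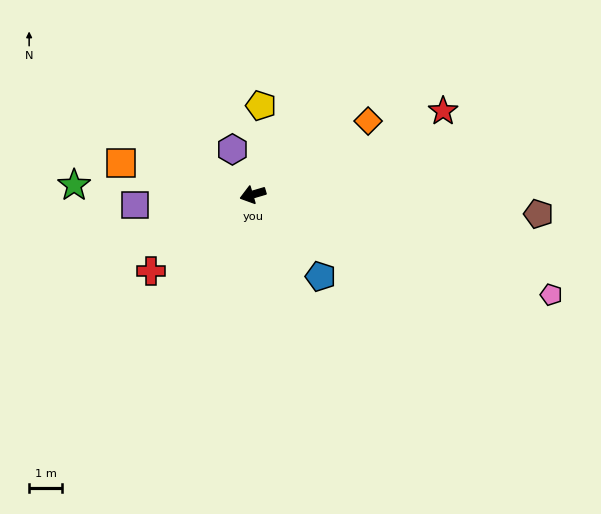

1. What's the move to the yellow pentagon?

turn right 112°, forward 2.7 m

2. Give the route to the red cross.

turn left 20°, forward 3.8 m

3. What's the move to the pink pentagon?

turn left 145°, forward 9.4 m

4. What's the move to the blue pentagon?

turn left 113°, forward 3.2 m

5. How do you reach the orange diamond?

turn right 164°, forward 4.1 m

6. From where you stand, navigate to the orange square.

turn right 30°, forward 4.1 m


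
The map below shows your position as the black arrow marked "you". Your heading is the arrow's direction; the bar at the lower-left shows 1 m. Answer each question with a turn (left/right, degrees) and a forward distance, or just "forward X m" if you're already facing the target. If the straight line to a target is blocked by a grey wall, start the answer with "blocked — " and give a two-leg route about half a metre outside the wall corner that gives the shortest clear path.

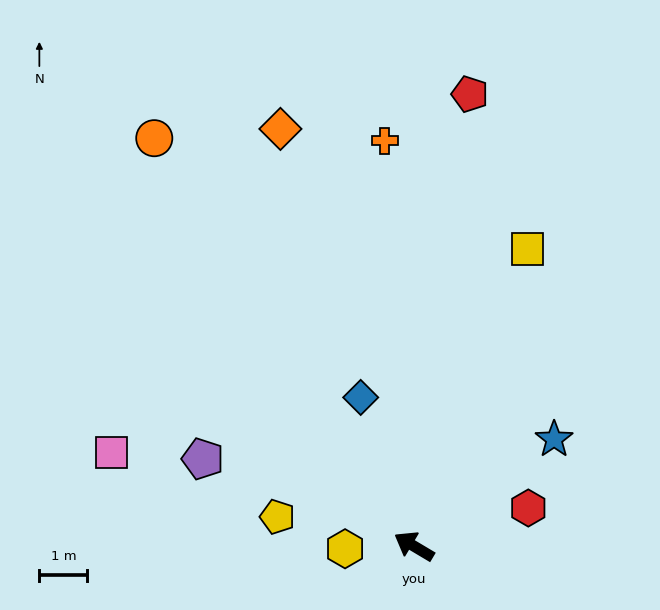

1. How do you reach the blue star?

turn right 112°, forward 3.7 m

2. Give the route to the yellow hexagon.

turn left 33°, forward 1.4 m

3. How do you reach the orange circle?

turn right 27°, forward 10.1 m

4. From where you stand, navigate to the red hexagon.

turn right 131°, forward 2.5 m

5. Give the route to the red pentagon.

turn right 66°, forward 9.5 m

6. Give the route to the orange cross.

turn right 55°, forward 8.5 m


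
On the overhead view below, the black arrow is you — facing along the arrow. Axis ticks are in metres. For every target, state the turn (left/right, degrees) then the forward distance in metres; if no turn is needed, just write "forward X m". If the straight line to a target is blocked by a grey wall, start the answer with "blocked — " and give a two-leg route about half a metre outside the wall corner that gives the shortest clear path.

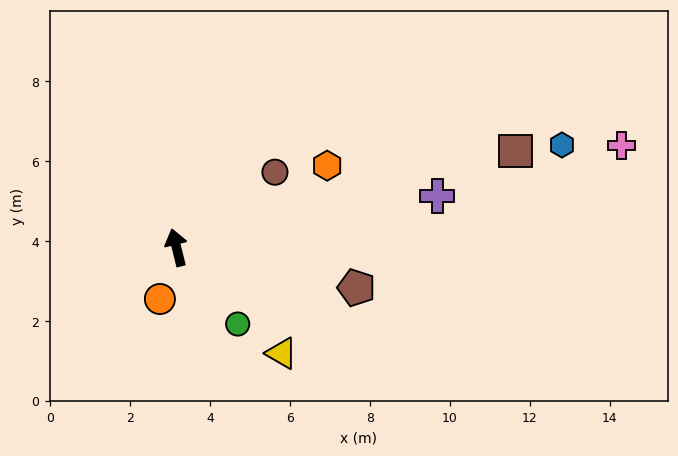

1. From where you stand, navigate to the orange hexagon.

turn right 75°, forward 4.3 m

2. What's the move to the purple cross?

turn right 93°, forward 6.7 m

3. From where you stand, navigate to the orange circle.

turn left 148°, forward 1.4 m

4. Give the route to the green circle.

turn right 155°, forward 2.5 m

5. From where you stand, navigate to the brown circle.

turn right 67°, forward 3.1 m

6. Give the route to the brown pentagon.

turn right 117°, forward 4.6 m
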